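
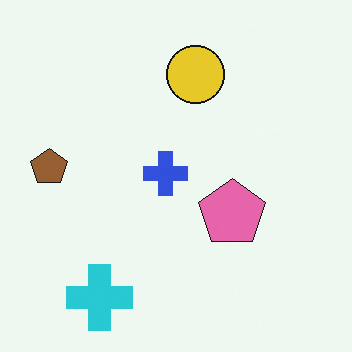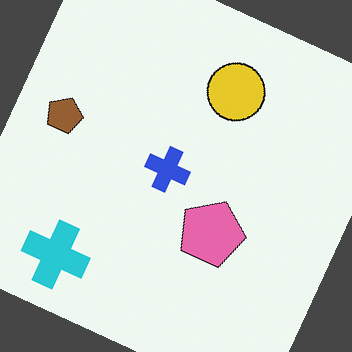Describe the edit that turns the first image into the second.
The transformation is: rotated clockwise by a moderate amount.

Every shape is tilted by the same angle and the image corners show triangular fill wedges — a whole-image rotation by a non-right angle.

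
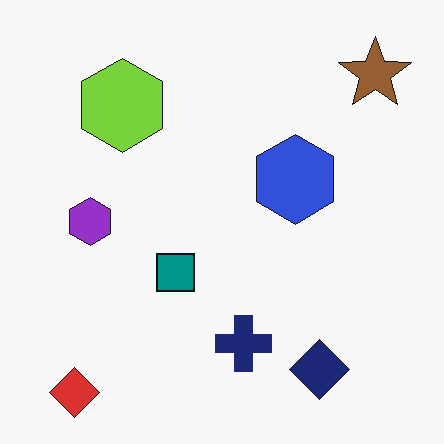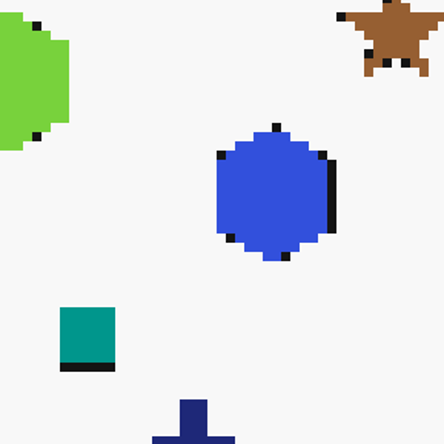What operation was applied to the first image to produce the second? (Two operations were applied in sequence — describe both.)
This is the original image pixelated into visible square blocks, then cropped to a modestly smaller region and rescaled.

Shapes are reduced to large square blocks; fine edges and outlines are lost — a downscale-then-upscale (mosaic) effect. The visible shapes are larger and the field of view is narrower; shapes near the original edges may be partly or wholly outside the frame — a crop-and-rescale.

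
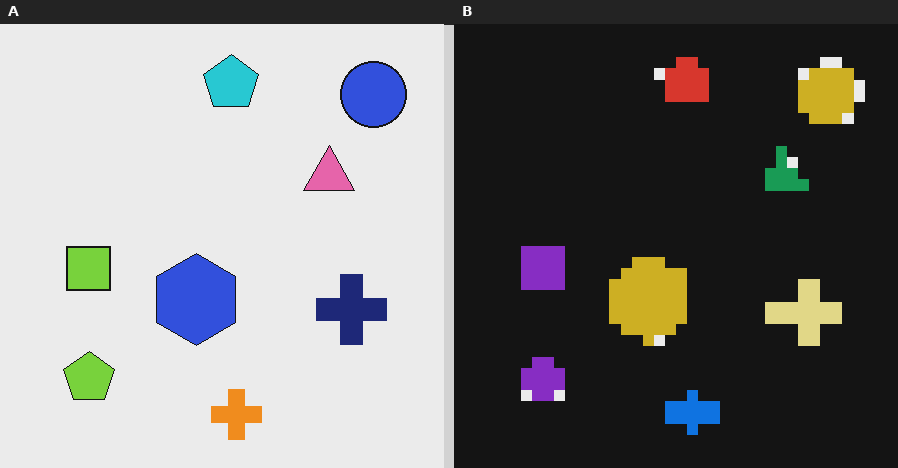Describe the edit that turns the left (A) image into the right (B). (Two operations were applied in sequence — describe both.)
It was coarsely pixelated, then color-inverted (negative).

Shapes are reduced to large square blocks; fine edges and outlines are lost — a downscale-then-upscale (mosaic) effect. The light background has become dark and every shape's color is its complement — a photographic negative.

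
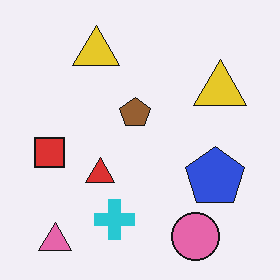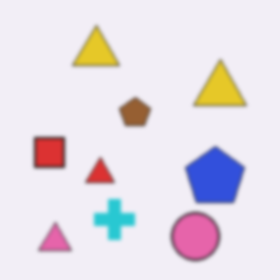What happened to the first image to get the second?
It was lightly blurred.

Shape edges and outlines are uniformly softened across the whole image.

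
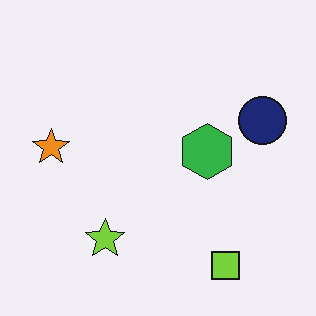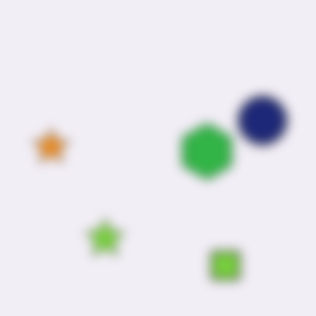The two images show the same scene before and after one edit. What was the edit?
The transformation is: heavily blurred.

Shape edges and outlines are uniformly softened across the whole image.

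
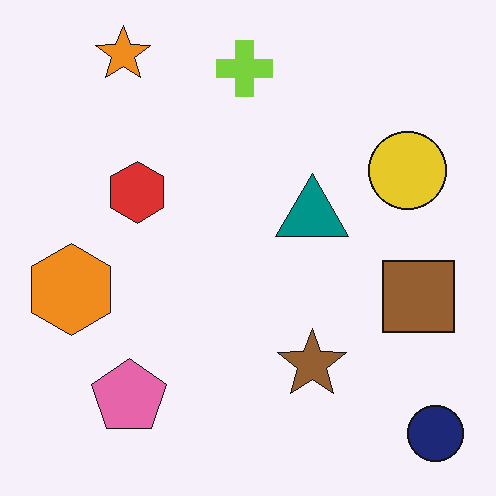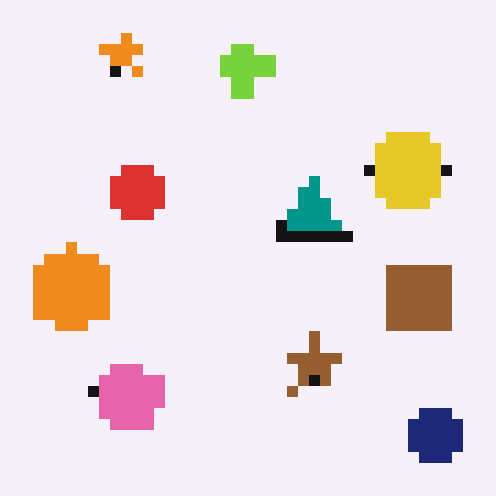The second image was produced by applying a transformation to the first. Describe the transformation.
The transformation is: coarsely pixelated.

Shapes are reduced to large square blocks; fine edges and outlines are lost — a downscale-then-upscale (mosaic) effect.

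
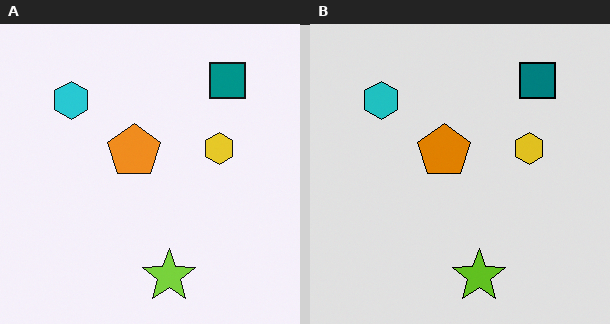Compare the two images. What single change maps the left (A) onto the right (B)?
The transformation is: moderately posterized.

Each flat color has snapped to a coarser quantized level — most visibly, the near-white background has dropped to a flat grey.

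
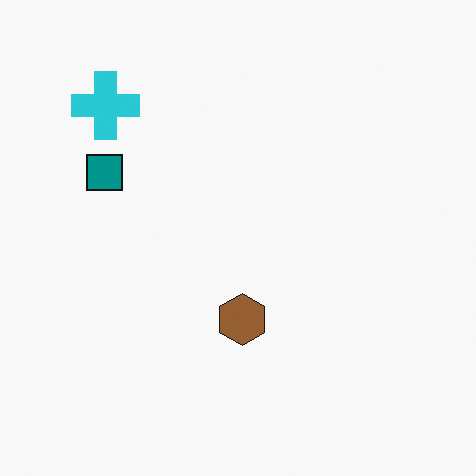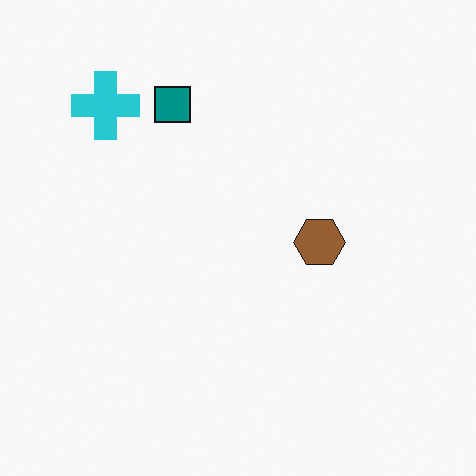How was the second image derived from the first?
It was transposed (reflected across the top-left ↔ bottom-right diagonal).

Shapes have swapped their row and column positions — what was in the top-right is now in the bottom-left — a diagonal reflection.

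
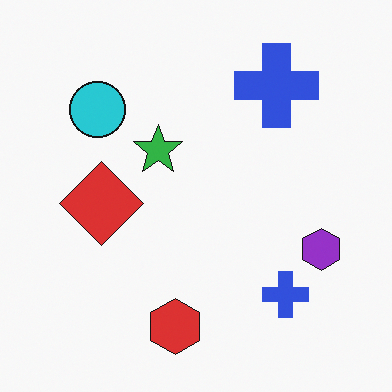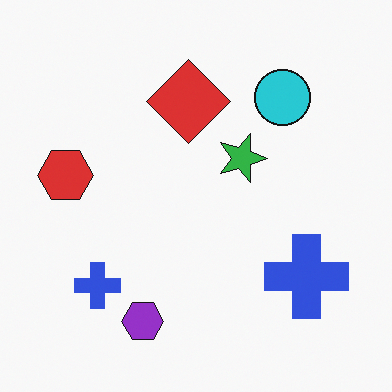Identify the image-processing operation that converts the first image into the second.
Rotated 90° clockwise.

The purple hexagon sits in the right of the first image and the bottom of the second — consistent with a whole-image 90° clockwise rotation.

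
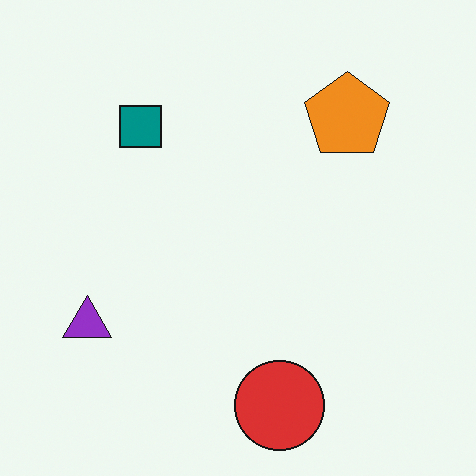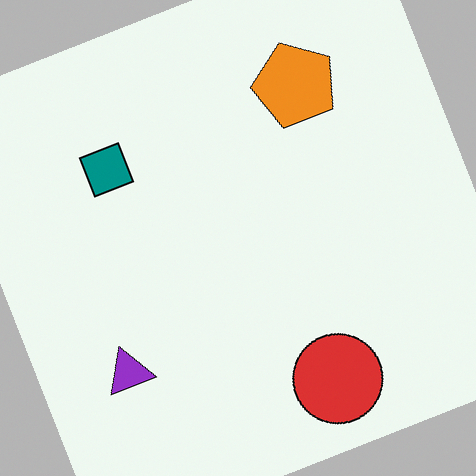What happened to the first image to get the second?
It was rotated counter-clockwise by a moderate amount.

Every shape is tilted by the same angle and the image corners show triangular fill wedges — a whole-image rotation by a non-right angle.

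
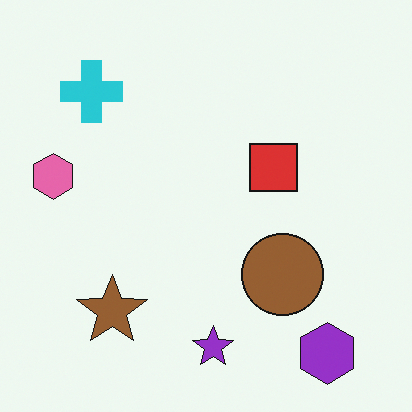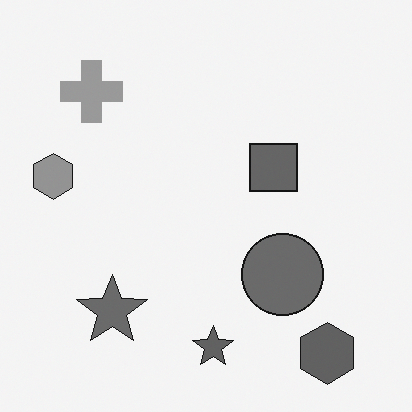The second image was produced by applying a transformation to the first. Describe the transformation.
This is the original image converted to grayscale.

All color is removed — every shape is now a shade of grey.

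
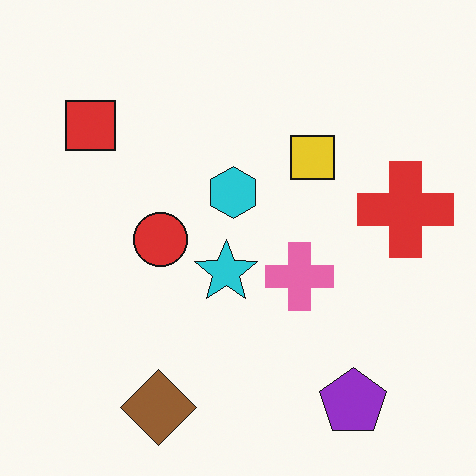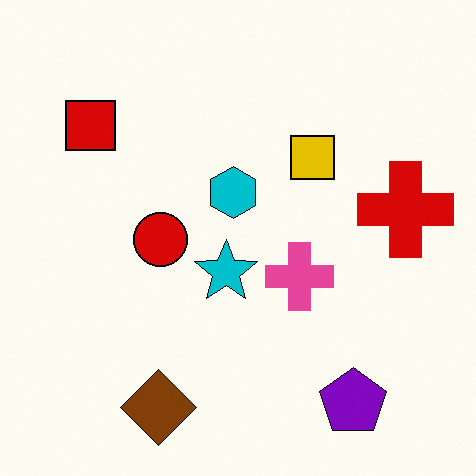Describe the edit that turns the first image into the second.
It was given slightly increased contrast.

Tones are pushed away from mid-grey across the whole image — a global contrast change.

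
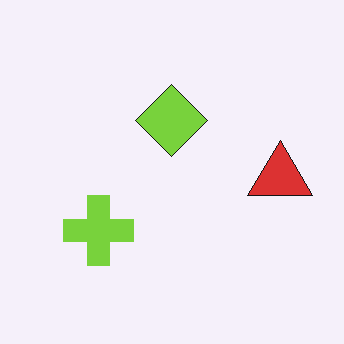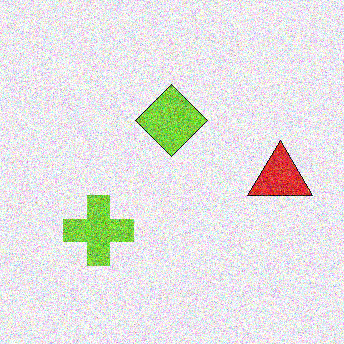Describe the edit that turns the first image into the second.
The image was degraded with strong gaussian noise.

Random speckle covers the whole image, including the flat background.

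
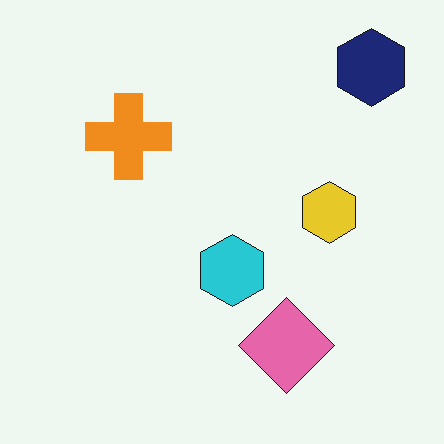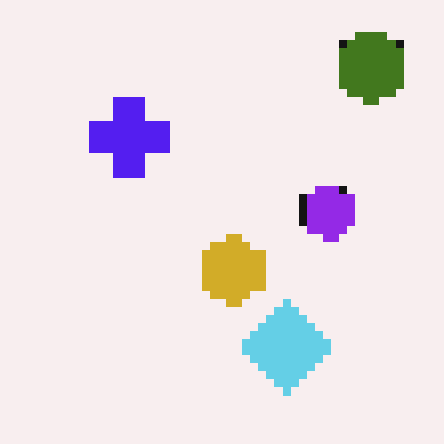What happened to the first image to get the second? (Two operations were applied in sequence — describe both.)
Hue-shifted by a large amount, then moderately pixelated.

Every shape's color has rotated by the same amount around the hue wheel — a uniform hue shift. Shapes are reduced to large square blocks; fine edges and outlines are lost — a downscale-then-upscale (mosaic) effect.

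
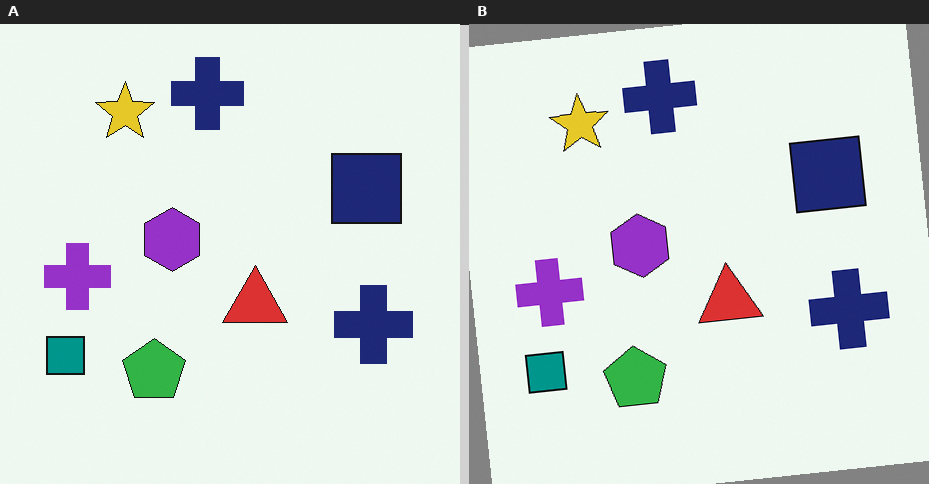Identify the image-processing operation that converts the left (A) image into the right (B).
The transformation is: rotated counter-clockwise by a slight angle.

Every shape is tilted by the same angle and the image corners show triangular fill wedges — a whole-image rotation by a non-right angle.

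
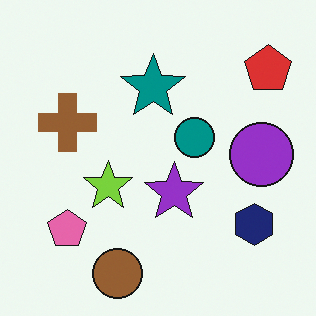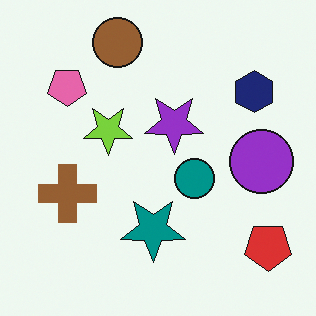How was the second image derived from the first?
This is the original image flipped vertically (top ↔ bottom).

The brown circle is in the bottom of the first image and the top of the second — shapes on opposite sides of the horizontal midline have swapped in a mirror flip.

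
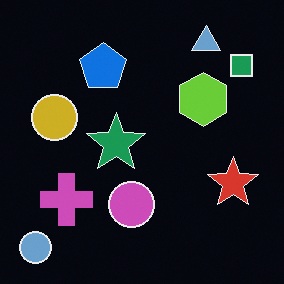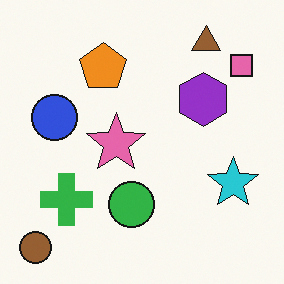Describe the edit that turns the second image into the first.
Color-inverted (negative).

The light background has become dark and every shape's color is its complement — a photographic negative.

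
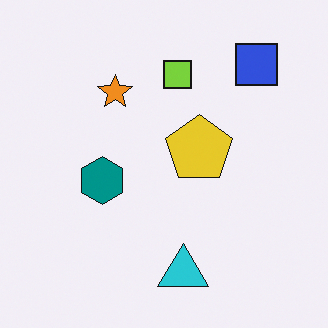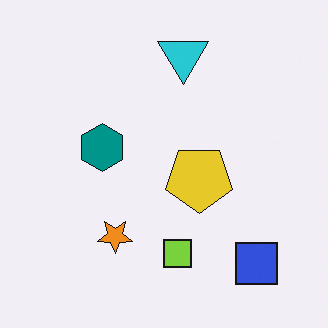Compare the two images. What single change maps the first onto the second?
The second image is the first flipped vertically (top ↔ bottom).

The cyan triangle is in the bottom of the first image and the top of the second — shapes on opposite sides of the horizontal midline have swapped in a mirror flip.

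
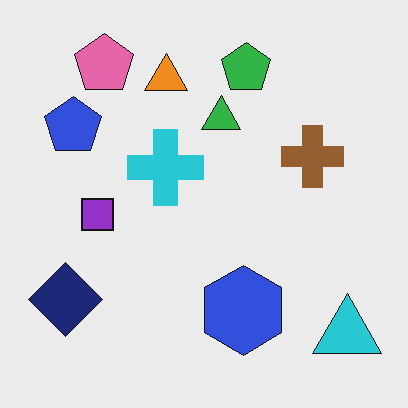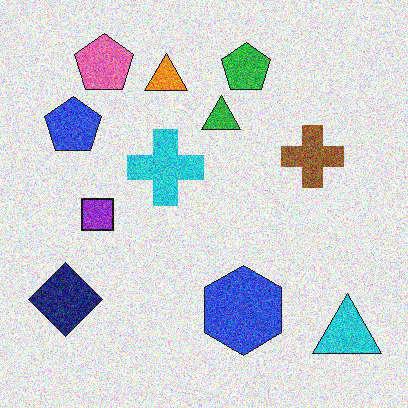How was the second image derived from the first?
Degraded with strong gaussian noise.

Random speckle covers the whole image, including the flat background.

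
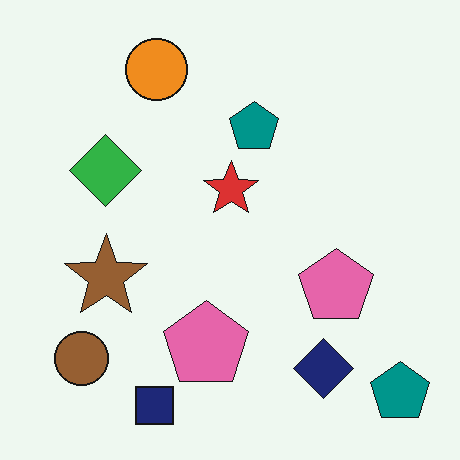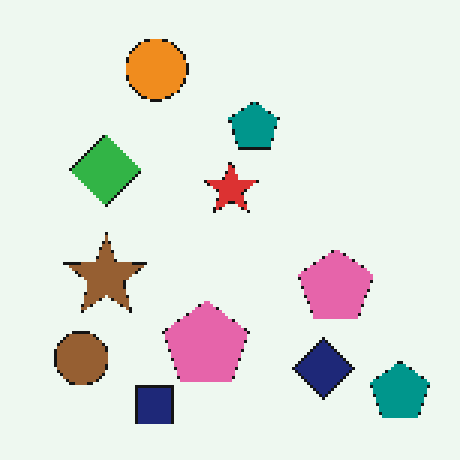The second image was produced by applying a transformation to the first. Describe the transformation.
The image was mildly pixelated.

Shapes are reduced to large square blocks; fine edges and outlines are lost — a downscale-then-upscale (mosaic) effect.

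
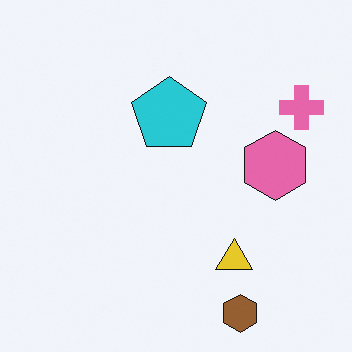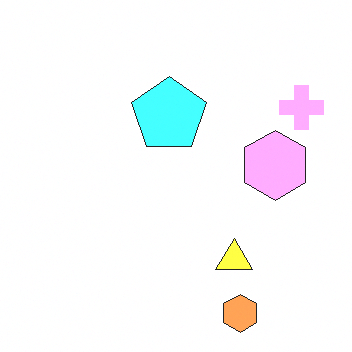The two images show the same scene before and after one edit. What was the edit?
It was brightened a lot.

Every pixel — background and shapes alike — is uniformly brightened.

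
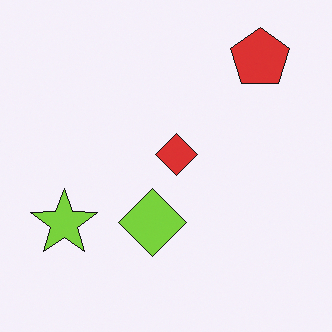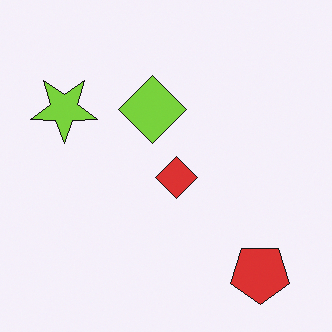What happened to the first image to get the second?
The second image is the first flipped vertically (top ↔ bottom).

The red pentagon is in the top-right of the first image and the bottom-right of the second — shapes on opposite sides of the horizontal midline have swapped in a mirror flip.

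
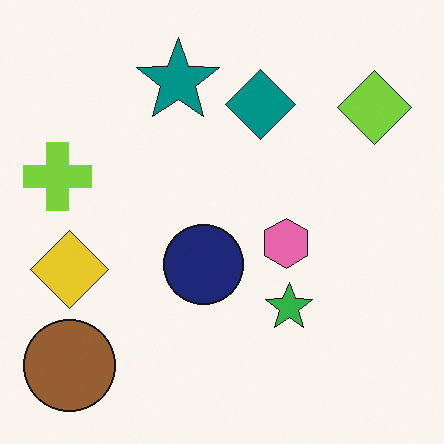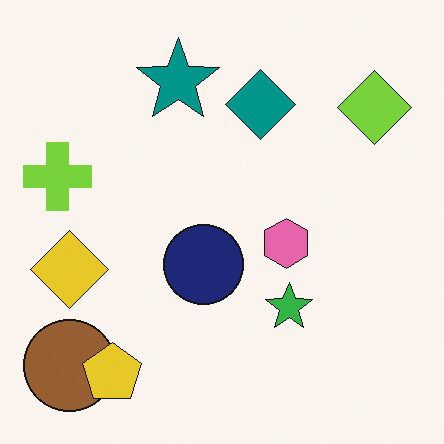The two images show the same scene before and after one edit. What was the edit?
The image was overlaid with an additional yellow pentagon.

A yellow pentagon appears in the second image that is absent from the first.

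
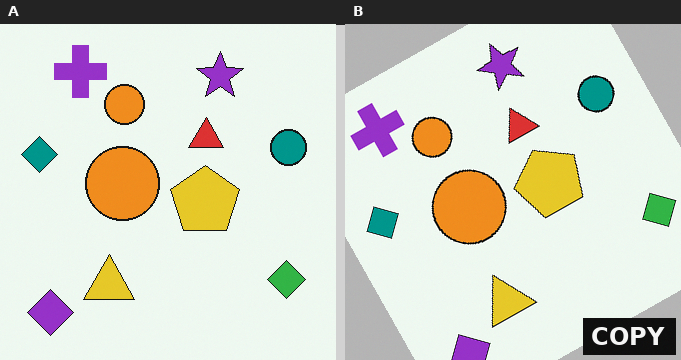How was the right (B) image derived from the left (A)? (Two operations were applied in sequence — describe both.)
The right (B) image is the left (A) rotated counter-clockwise by a moderate amount, then watermarked with the text "COPY" in the lower-right corner.

Every shape is tilted by the same angle and the image corners show triangular fill wedges — a whole-image rotation by a non-right angle. A dark label reading "COPY" appears in the lower-right corner.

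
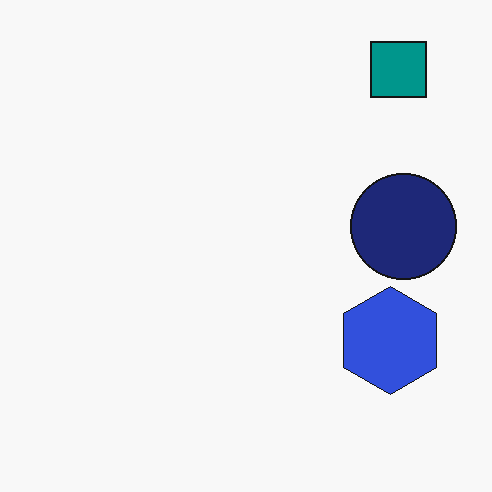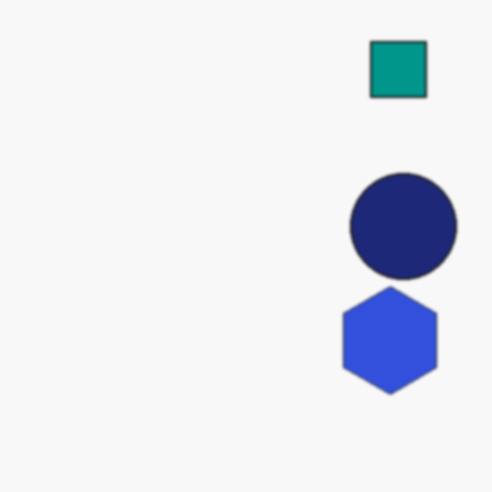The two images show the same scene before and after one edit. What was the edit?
It was given a subtle gaussian blur.

Shape edges and outlines are uniformly softened across the whole image.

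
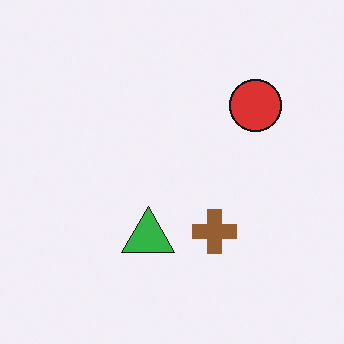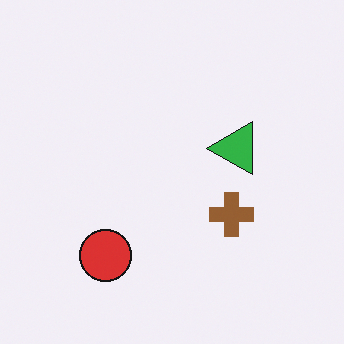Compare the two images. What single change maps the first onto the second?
This is the original image transposed (reflected across the top-left ↔ bottom-right diagonal).

Shapes have swapped their row and column positions — what was in the top-right is now in the bottom-left — a diagonal reflection.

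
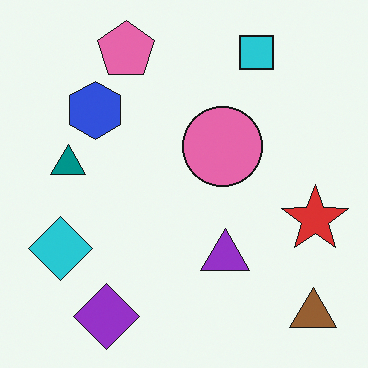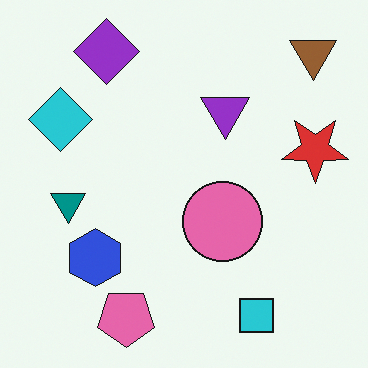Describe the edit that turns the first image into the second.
The second image is the first flipped vertically (top ↔ bottom).

The pink pentagon is in the top of the first image and the bottom of the second — shapes on opposite sides of the horizontal midline have swapped in a mirror flip.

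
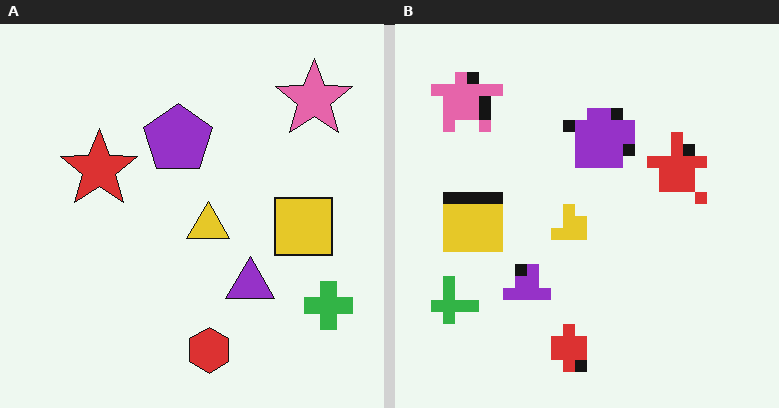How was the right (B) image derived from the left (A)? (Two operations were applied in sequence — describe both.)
The right (B) image is the left (A) heavily pixelated into large blocks, then flipped horizontally (left ↔ right).

Shapes are reduced to large square blocks; fine edges and outlines are lost — a downscale-then-upscale (mosaic) effect. The green cross is in the bottom-right of the left (A) image and the bottom-left of the right (B) — shapes on opposite sides of the vertical midline have swapped in a mirror flip.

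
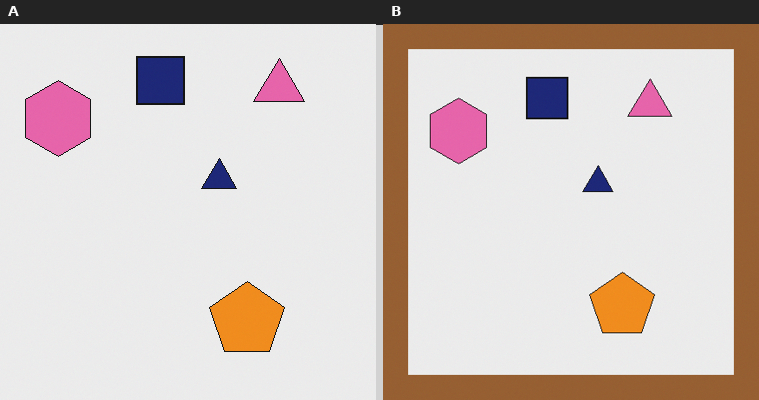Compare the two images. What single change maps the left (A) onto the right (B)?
Framed with a brown border.

A solid brown frame runs around the edge of the right (B) image, with the content slightly shrunk inside it.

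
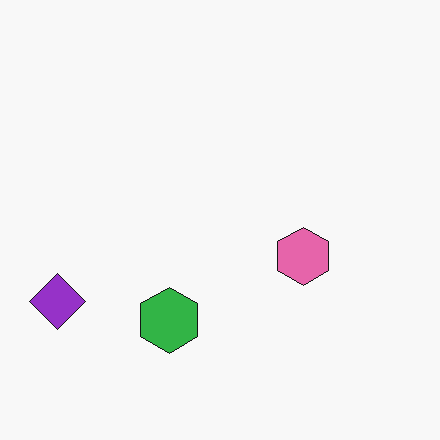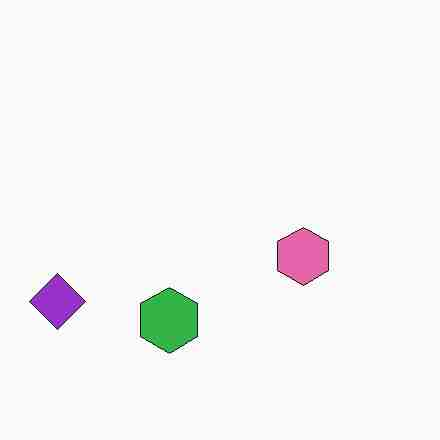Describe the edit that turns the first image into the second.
The second image is the first heavily JPEG-compressed with obvious blocking artifacts.

Blocky 8×8 compression artifacts appear around shape edges and the flat background shows ringing — characteristic JPEG degradation.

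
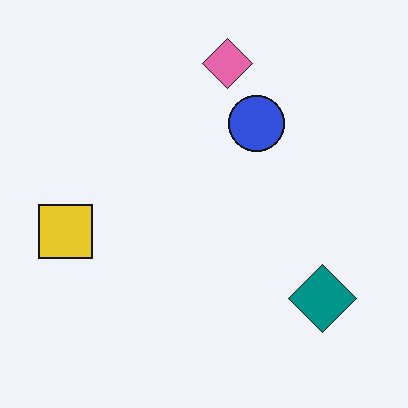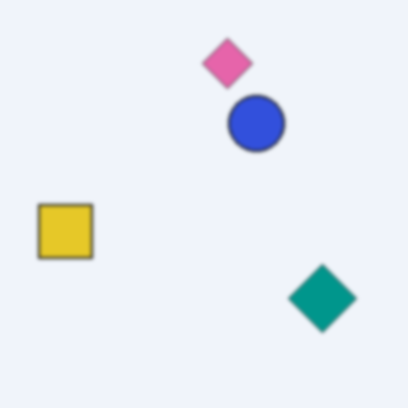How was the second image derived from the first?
This is the original image given a subtle gaussian blur.

Shape edges and outlines are uniformly softened across the whole image.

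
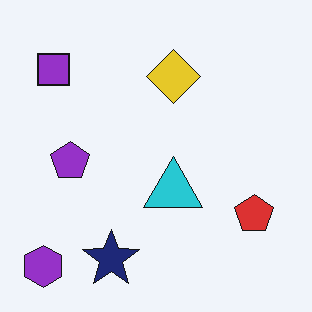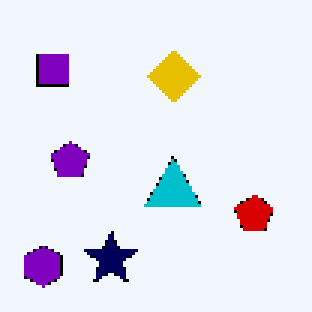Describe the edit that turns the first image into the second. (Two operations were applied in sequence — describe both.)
The image was given slightly increased contrast, then mildly pixelated.

Tones are pushed away from mid-grey across the whole image — a global contrast change. Shapes are reduced to large square blocks; fine edges and outlines are lost — a downscale-then-upscale (mosaic) effect.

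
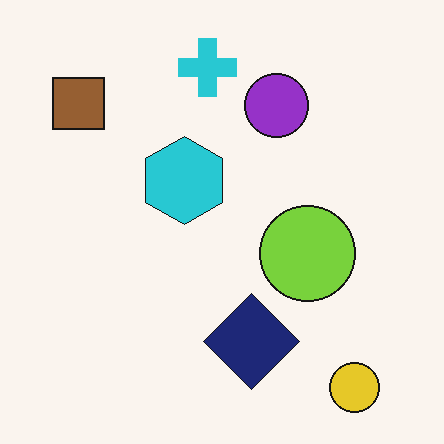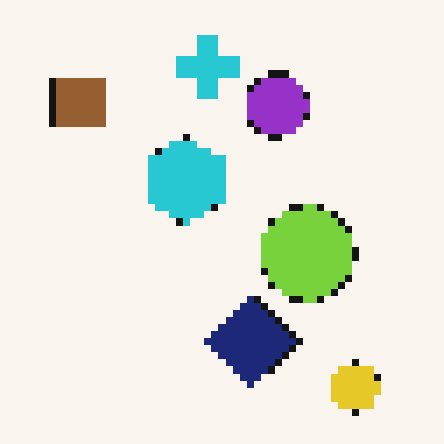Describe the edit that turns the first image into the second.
The image was moderately pixelated.

Shapes are reduced to large square blocks; fine edges and outlines are lost — a downscale-then-upscale (mosaic) effect.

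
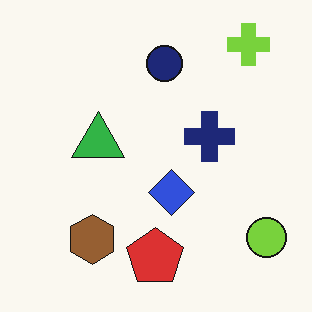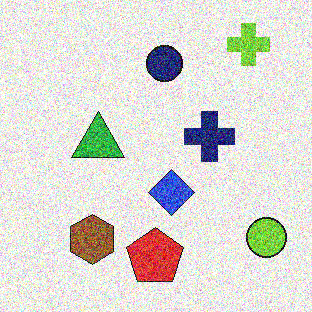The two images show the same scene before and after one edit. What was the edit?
Degraded with heavy additive noise.

Random speckle covers the whole image, including the flat background.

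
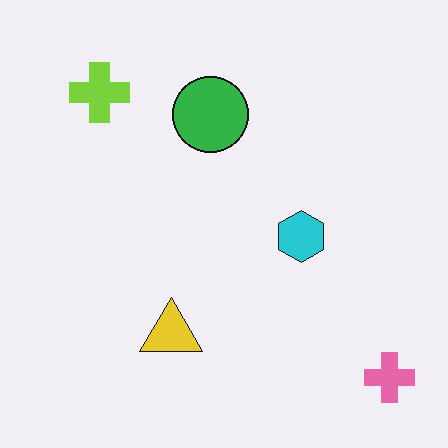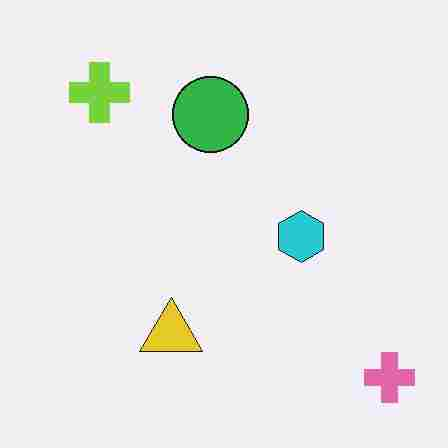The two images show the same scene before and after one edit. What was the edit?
The second image is the first heavily JPEG-compressed with obvious blocking artifacts.

Blocky 8×8 compression artifacts appear around shape edges and the flat background shows ringing — characteristic JPEG degradation.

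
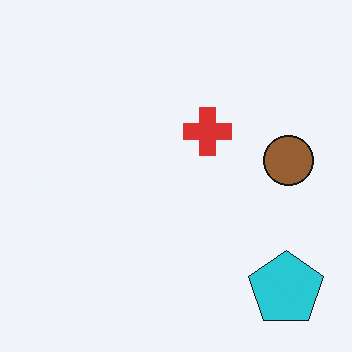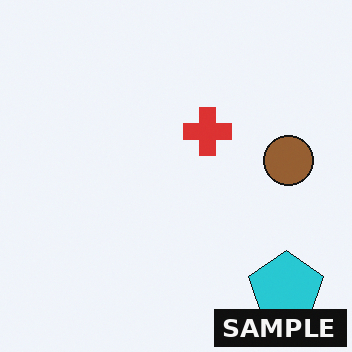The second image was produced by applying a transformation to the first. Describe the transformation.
The second image is the first watermarked with the text "SAMPLE" in the lower-right corner.

A dark label reading "SAMPLE" appears in the lower-right corner.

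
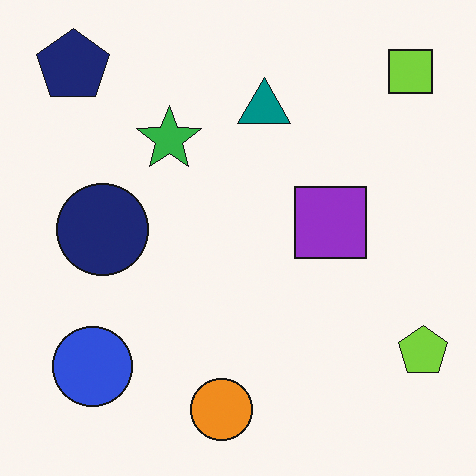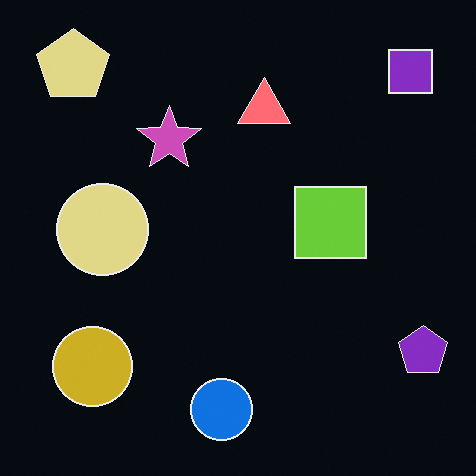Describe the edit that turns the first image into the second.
Color-inverted (negative).

The light background has become dark and every shape's color is its complement — a photographic negative.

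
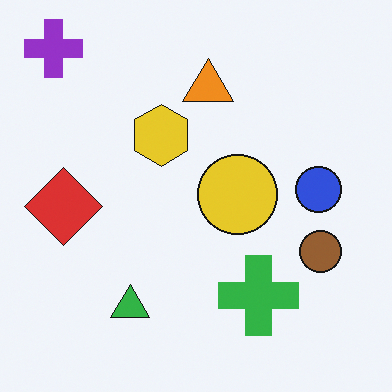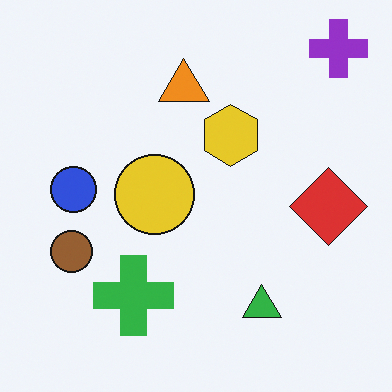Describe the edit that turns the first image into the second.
The second image is the first flipped horizontally (left ↔ right).

The purple cross is in the top-left of the first image and the top-right of the second — shapes on opposite sides of the vertical midline have swapped in a mirror flip.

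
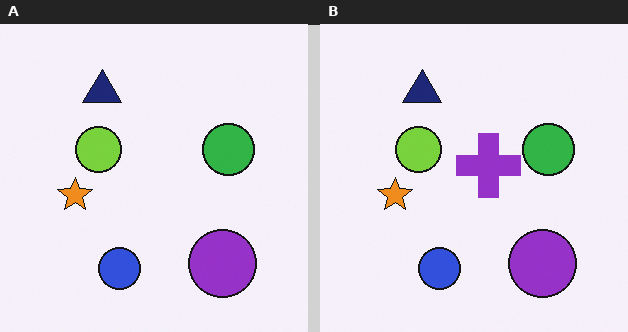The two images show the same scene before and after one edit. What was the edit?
The right (B) image is the left (A) overlaid with an additional purple cross.

A purple cross appears in the right (B) image that is absent from the left (A).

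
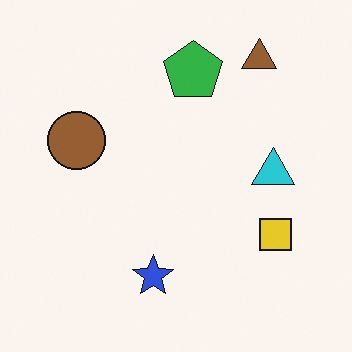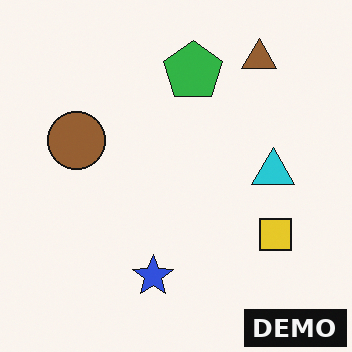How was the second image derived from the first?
The image was watermarked with the text "DEMO" in the lower-right corner.

A dark label reading "DEMO" appears in the lower-right corner.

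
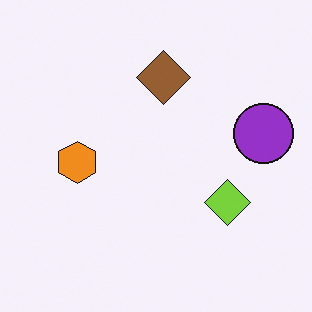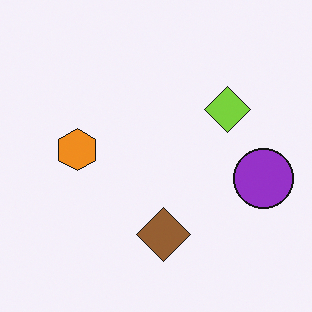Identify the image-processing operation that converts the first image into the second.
The transformation is: flipped vertically (top ↔ bottom).

The brown diamond is in the top of the first image and the bottom of the second — shapes on opposite sides of the horizontal midline have swapped in a mirror flip.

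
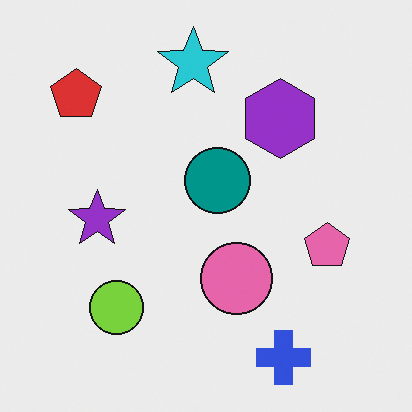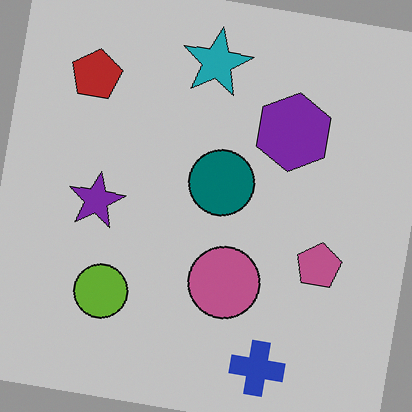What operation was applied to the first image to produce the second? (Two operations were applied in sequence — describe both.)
The second image is the first rotated clockwise by a small amount, then darkened a little.

Every shape is tilted by the same angle and the image corners show triangular fill wedges — a whole-image rotation by a non-right angle. Every pixel — background and shapes alike — is uniformly darkened.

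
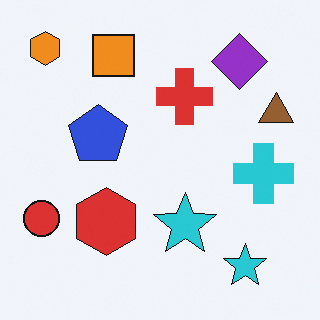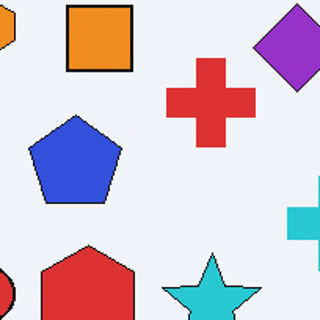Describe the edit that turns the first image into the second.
This is the original image cropped slightly and scaled back up.

The visible shapes are larger and the field of view is narrower; shapes near the original edges may be partly or wholly outside the frame — a crop-and-rescale.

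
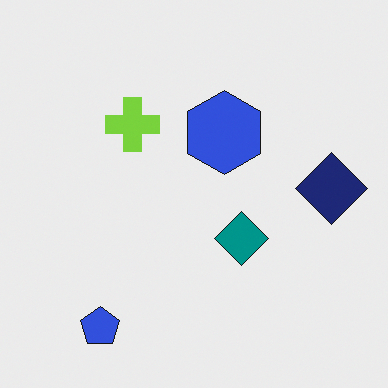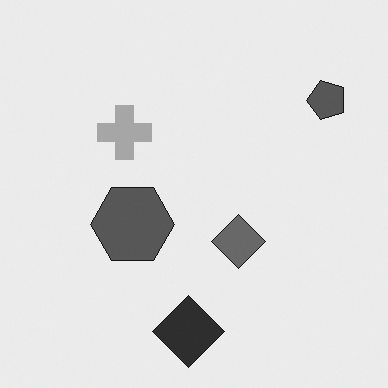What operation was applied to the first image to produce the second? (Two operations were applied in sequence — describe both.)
This is the original image converted to grayscale, then transposed (reflected across the top-left ↔ bottom-right diagonal).

All color is removed — every shape is now a shade of grey. Shapes have swapped their row and column positions — what was in the top-right is now in the bottom-left — a diagonal reflection.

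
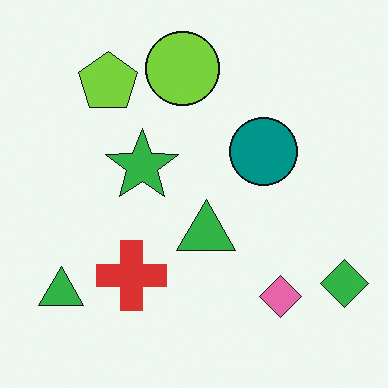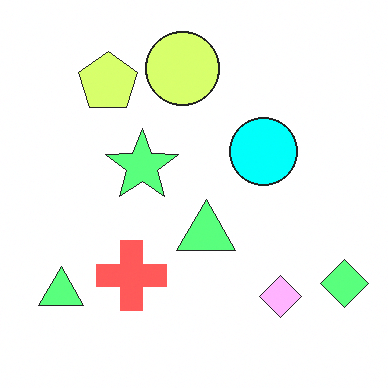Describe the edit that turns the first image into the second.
The second image is the first brightened a lot.

Every pixel — background and shapes alike — is uniformly brightened.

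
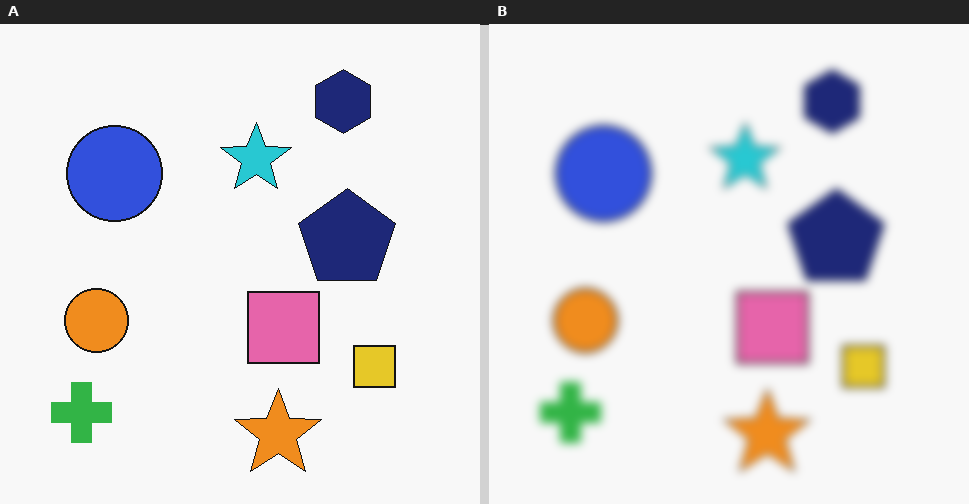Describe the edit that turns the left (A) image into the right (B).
It was moderately blurred.

Shape edges and outlines are uniformly softened across the whole image.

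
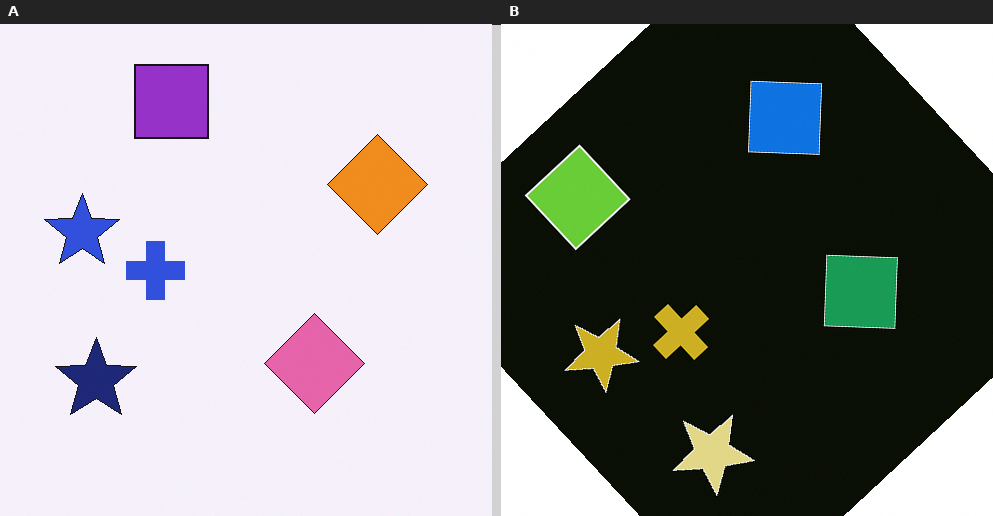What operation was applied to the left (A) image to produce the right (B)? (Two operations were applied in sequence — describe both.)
Rotated counter-clockwise by a large amount — several tens of degrees, then color-inverted (negative).

Every shape is tilted by the same angle and the image corners show triangular fill wedges — a whole-image rotation by a non-right angle. The light background has become dark and every shape's color is its complement — a photographic negative.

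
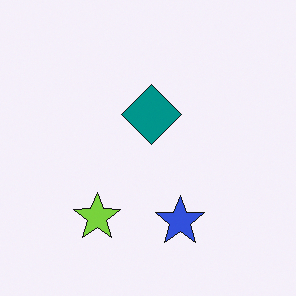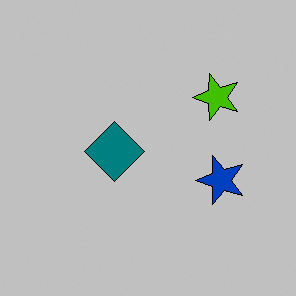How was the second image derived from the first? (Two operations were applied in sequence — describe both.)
The image was transposed (reflected across the top-left ↔ bottom-right diagonal), then aggressively posterized.

Shapes have swapped their row and column positions — what was in the top-right is now in the bottom-left — a diagonal reflection. Each flat color has snapped to a coarser quantized level — most visibly, the near-white background has dropped to a flat grey.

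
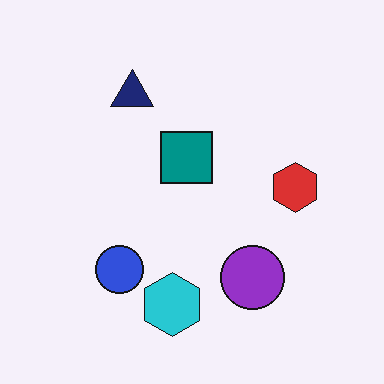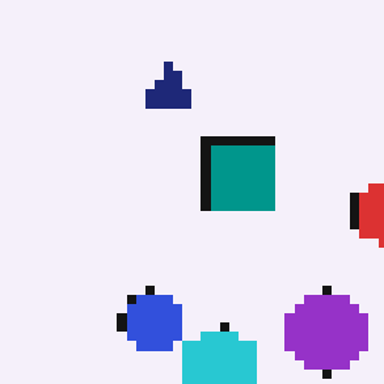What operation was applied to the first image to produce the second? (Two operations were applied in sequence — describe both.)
This is the original image moderately pixelated, then cropped to a modestly smaller region and rescaled.

Shapes are reduced to large square blocks; fine edges and outlines are lost — a downscale-then-upscale (mosaic) effect. The visible shapes are larger and the field of view is narrower; shapes near the original edges may be partly or wholly outside the frame — a crop-and-rescale.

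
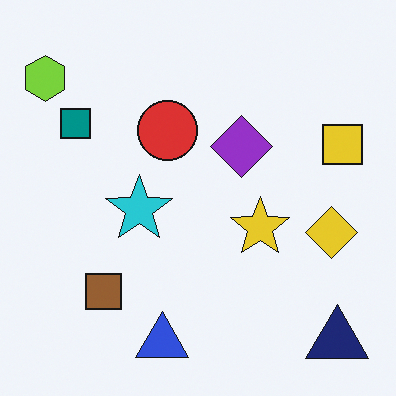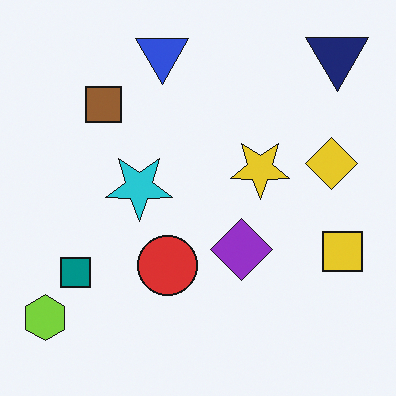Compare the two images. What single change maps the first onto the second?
The second image is the first flipped vertically (top ↔ bottom).

The blue triangle is in the bottom of the first image and the top of the second — shapes on opposite sides of the horizontal midline have swapped in a mirror flip.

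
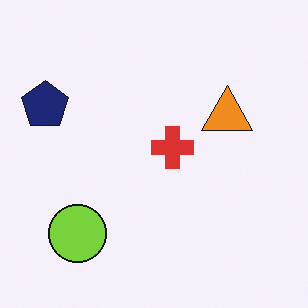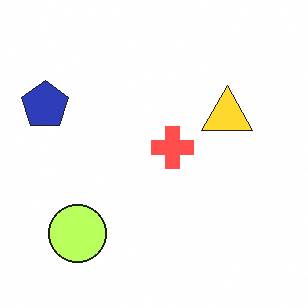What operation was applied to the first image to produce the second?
The transformation is: brightened a lot.

Every pixel — background and shapes alike — is uniformly brightened.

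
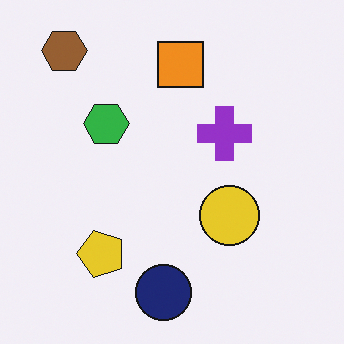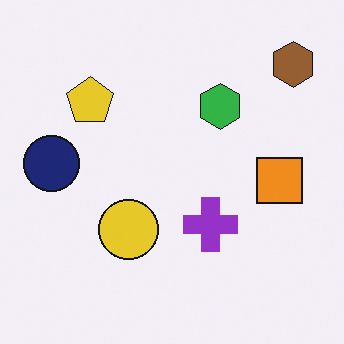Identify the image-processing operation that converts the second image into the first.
The first image is the second rotated 90° counter-clockwise.

The brown hexagon sits in the top-right of the second image and the top-left of the first — consistent with a whole-image 90° counter-clockwise rotation.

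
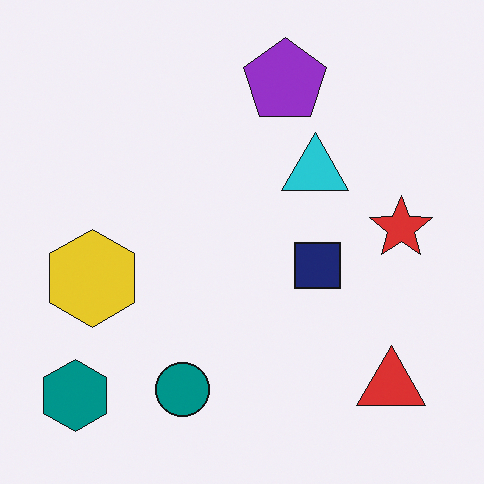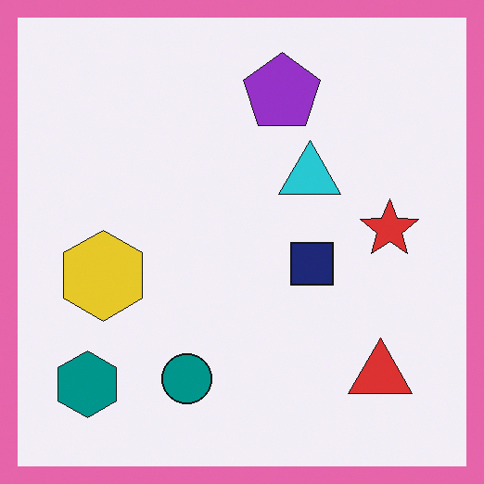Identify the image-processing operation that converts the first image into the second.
The transformation is: framed with a pink border.

A solid pink frame runs around the edge of the second image, with the content slightly shrunk inside it.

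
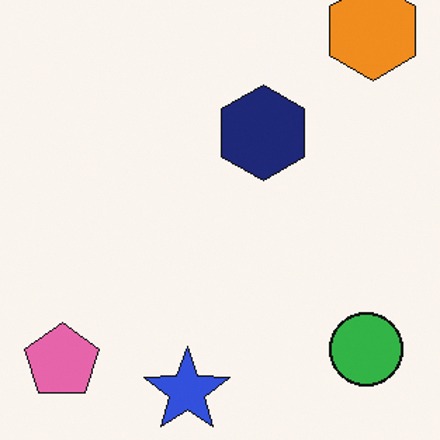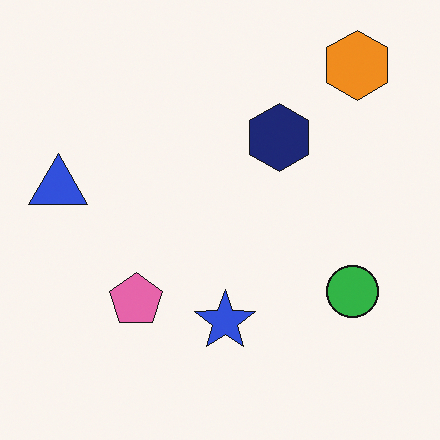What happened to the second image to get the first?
The image was cropped slightly and scaled back up.

The visible shapes are larger and the field of view is narrower; shapes near the original edges may be partly or wholly outside the frame — a crop-and-rescale.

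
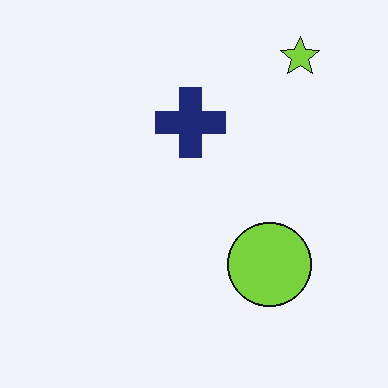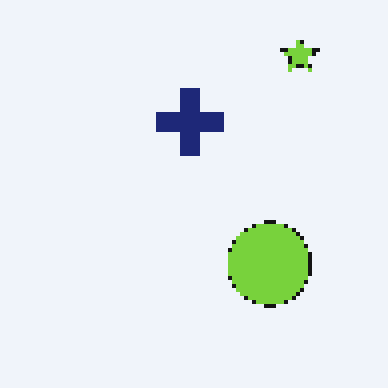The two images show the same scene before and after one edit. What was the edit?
The second image is the first mildly pixelated.

Shapes are reduced to large square blocks; fine edges and outlines are lost — a downscale-then-upscale (mosaic) effect.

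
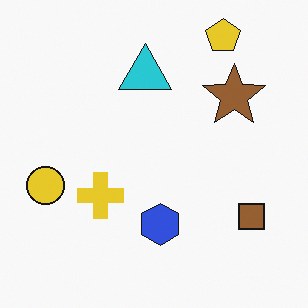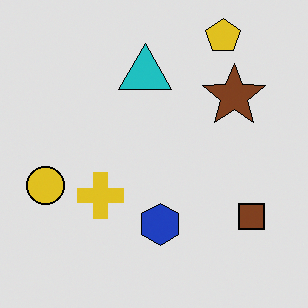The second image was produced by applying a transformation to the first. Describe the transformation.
The second image is the first posterized to a reduced palette.

Each flat color has snapped to a coarser quantized level — most visibly, the near-white background has dropped to a flat grey.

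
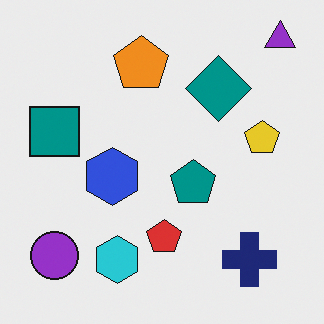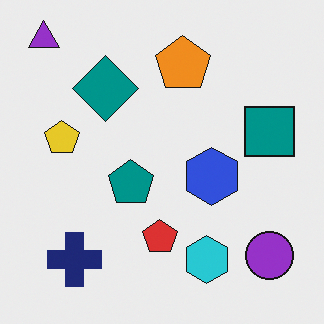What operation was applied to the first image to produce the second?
This is the original image flipped horizontally (left ↔ right).

The purple triangle is in the top-right of the first image and the top-left of the second — shapes on opposite sides of the vertical midline have swapped in a mirror flip.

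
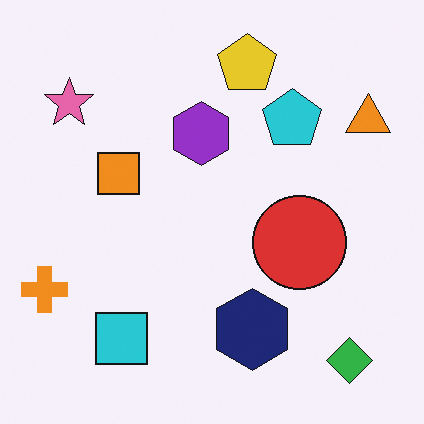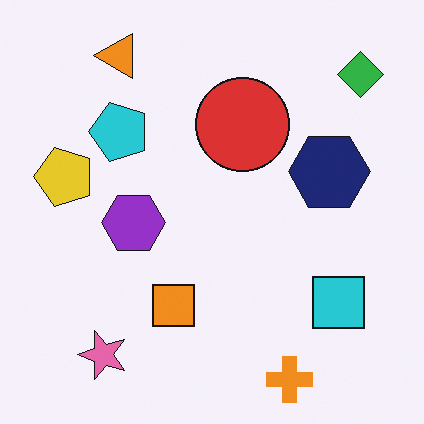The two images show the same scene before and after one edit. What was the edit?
Rotated 90° counter-clockwise.

The green diamond sits in the bottom-right of the first image and the top-right of the second — consistent with a whole-image 90° counter-clockwise rotation.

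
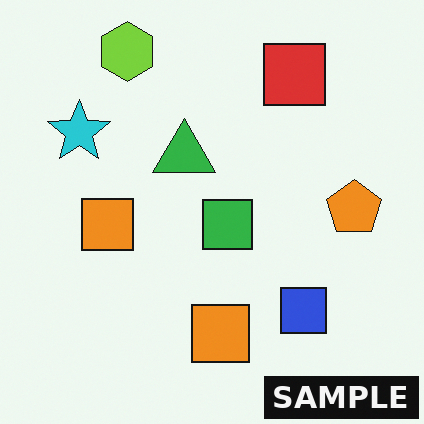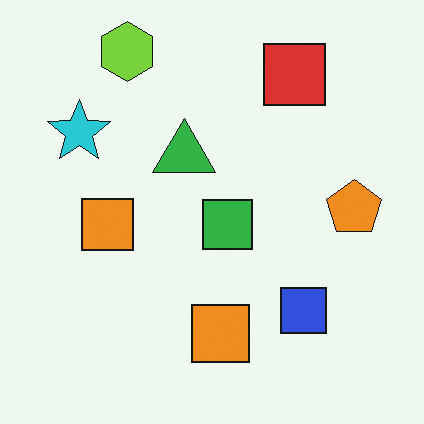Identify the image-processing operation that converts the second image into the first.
The first image is the second watermarked with the text "SAMPLE" in the lower-right corner.

A dark label reading "SAMPLE" appears in the lower-right corner.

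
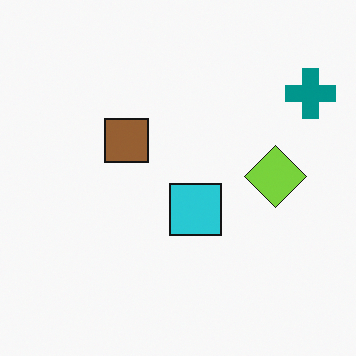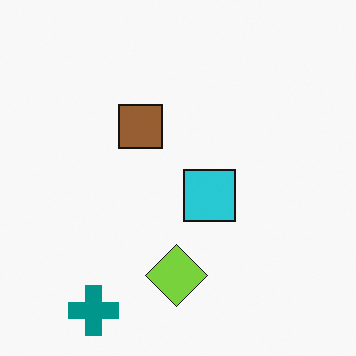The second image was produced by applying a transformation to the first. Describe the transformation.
The transformation is: transposed (reflected across the top-left ↔ bottom-right diagonal).

Shapes have swapped their row and column positions — what was in the top-right is now in the bottom-left — a diagonal reflection.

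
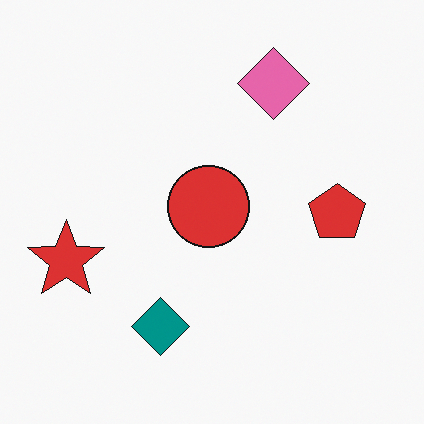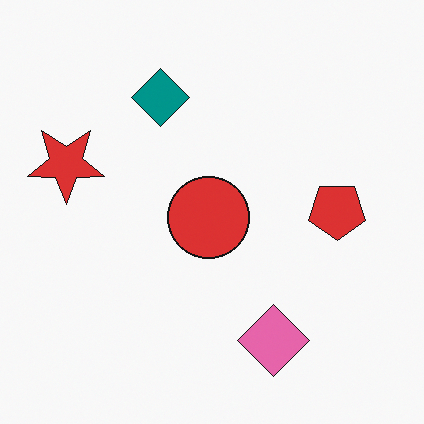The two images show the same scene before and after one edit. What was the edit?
Flipped vertically (top ↔ bottom).

The pink diamond is in the top of the first image and the bottom of the second — shapes on opposite sides of the horizontal midline have swapped in a mirror flip.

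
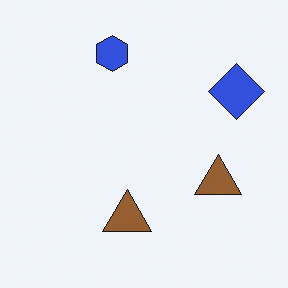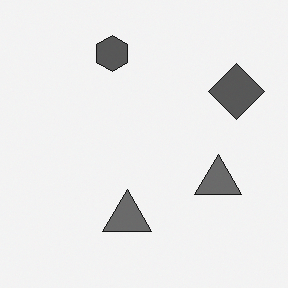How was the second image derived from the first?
It was converted to grayscale.

All color is removed — every shape is now a shade of grey.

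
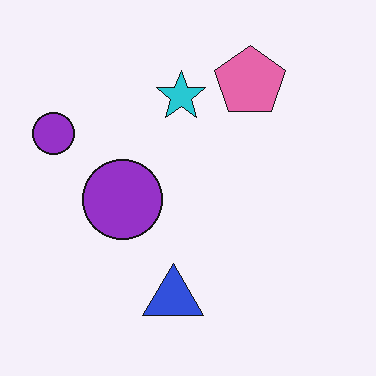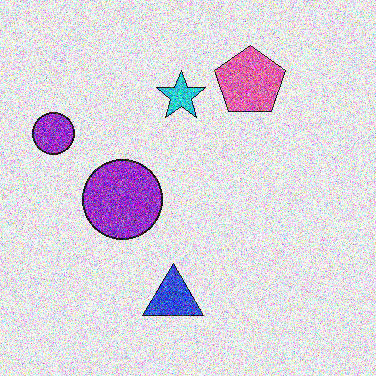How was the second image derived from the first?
The image was degraded with strong gaussian noise.

Random speckle covers the whole image, including the flat background.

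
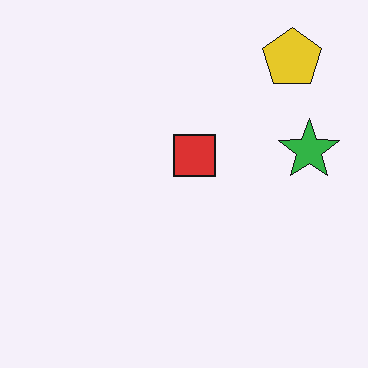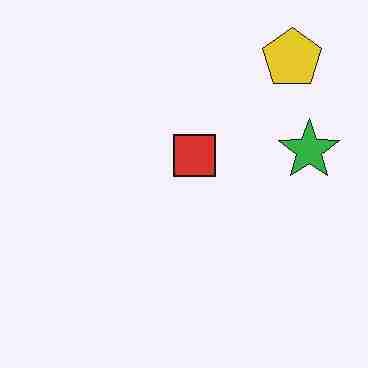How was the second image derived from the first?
This is the original image degraded with heavy JPEG compression.

Blocky 8×8 compression artifacts appear around shape edges and the flat background shows ringing — characteristic JPEG degradation.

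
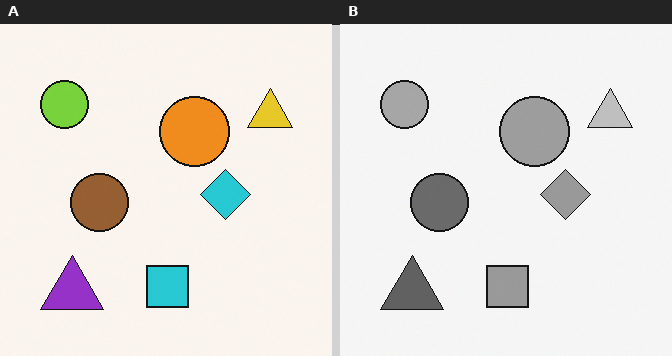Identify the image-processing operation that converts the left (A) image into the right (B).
The transformation is: converted to grayscale.

All color is removed — every shape is now a shade of grey.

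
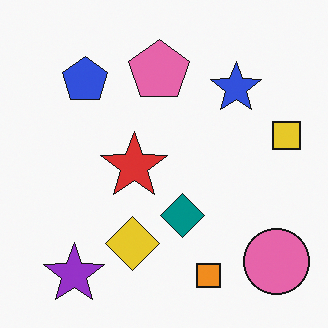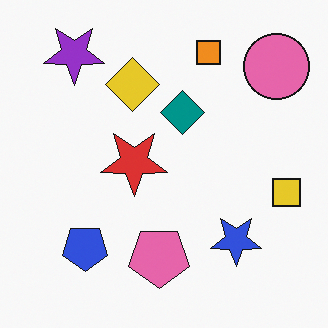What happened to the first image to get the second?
This is the original image flipped vertically (top ↔ bottom).

The orange square is in the bottom of the first image and the top of the second — shapes on opposite sides of the horizontal midline have swapped in a mirror flip.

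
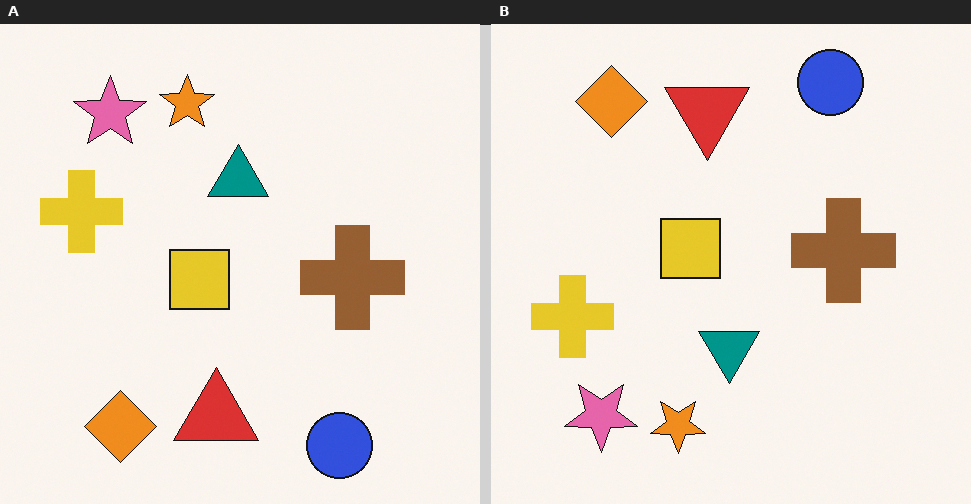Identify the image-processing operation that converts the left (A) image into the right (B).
The right (B) image is the left (A) flipped vertically (top ↔ bottom).

The blue circle is in the bottom-right of the left (A) image and the top-right of the right (B) — shapes on opposite sides of the horizontal midline have swapped in a mirror flip.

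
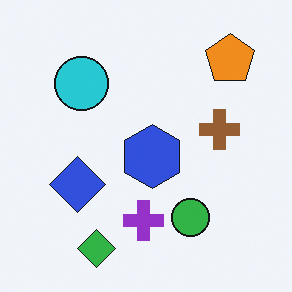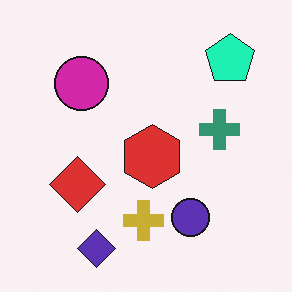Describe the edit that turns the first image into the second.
The transformation is: hue-shifted by a moderate amount.

Every shape's color has rotated by the same amount around the hue wheel — a uniform hue shift.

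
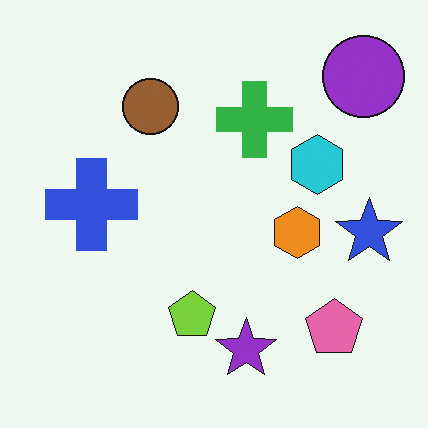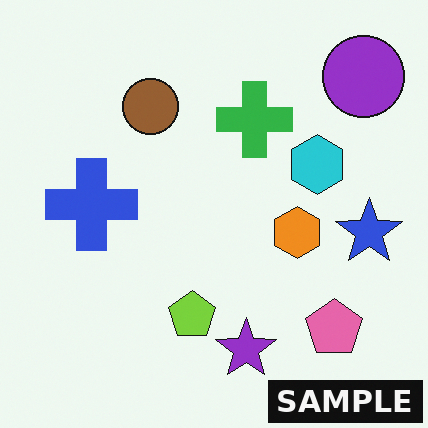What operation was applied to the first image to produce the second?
The transformation is: watermarked with the text "SAMPLE" in the lower-right corner.

A dark label reading "SAMPLE" appears in the lower-right corner.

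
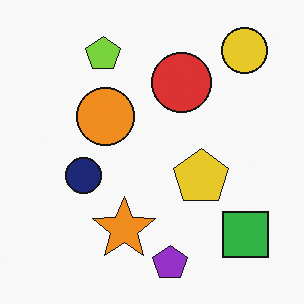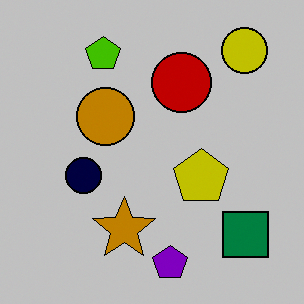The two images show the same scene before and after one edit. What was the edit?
It was heavily posterized to just a handful of flat colors.

Each flat color has snapped to a coarser quantized level — most visibly, the near-white background has dropped to a flat grey.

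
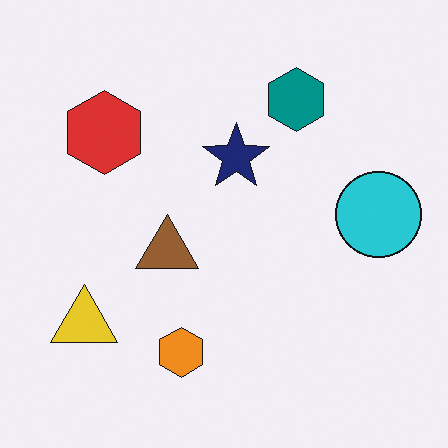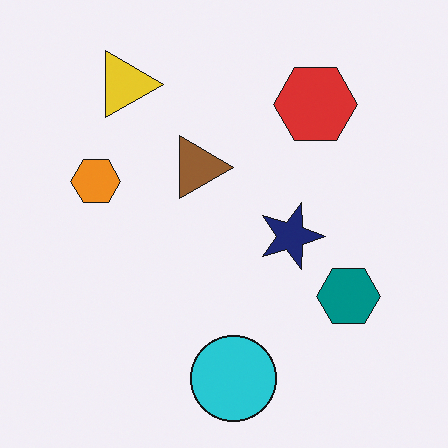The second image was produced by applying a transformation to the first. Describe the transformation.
The second image is the first rotated 90° clockwise.

The yellow triangle sits in the bottom-left of the first image and the top-left of the second — consistent with a whole-image 90° clockwise rotation.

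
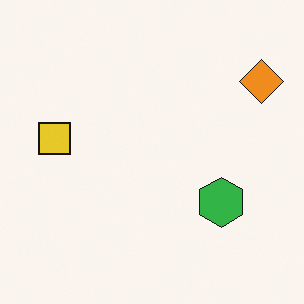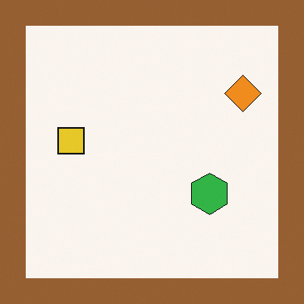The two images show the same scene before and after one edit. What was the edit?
This is the original image framed with a brown border.

A solid brown frame runs around the edge of the second image, with the content slightly shrunk inside it.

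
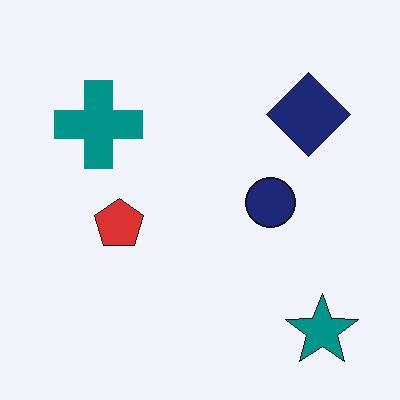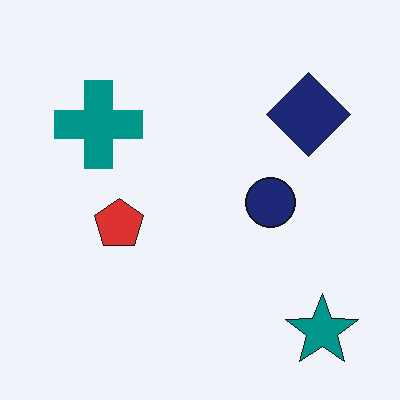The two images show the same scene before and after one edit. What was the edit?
This is the original image given moderate JPEG compression.

Blocky 8×8 compression artifacts appear around shape edges and the flat background shows ringing — characteristic JPEG degradation.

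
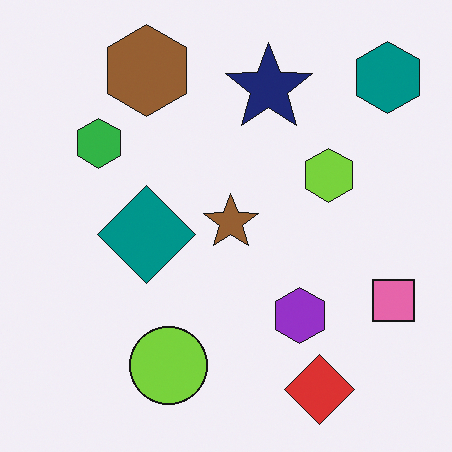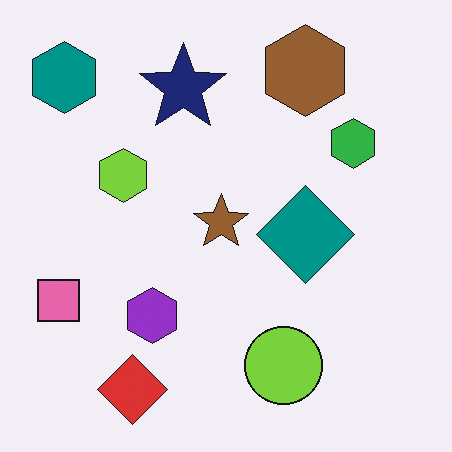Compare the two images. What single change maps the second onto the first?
Flipped horizontally (left ↔ right).

The pink square is in the left of the second image and the right of the first — shapes on opposite sides of the vertical midline have swapped in a mirror flip.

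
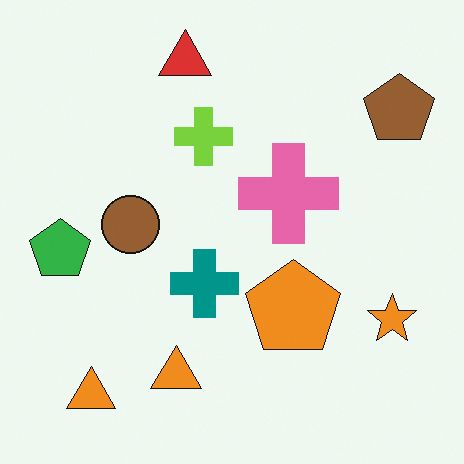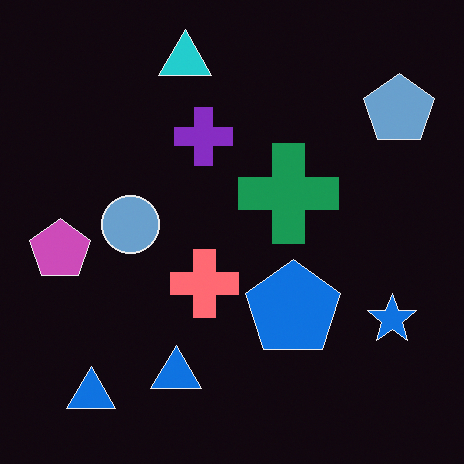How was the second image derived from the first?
This is the original image color-inverted (negative).

The light background has become dark and every shape's color is its complement — a photographic negative.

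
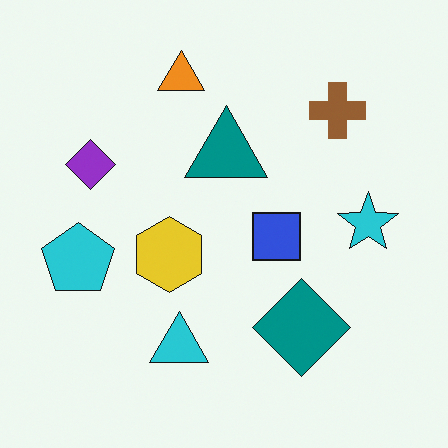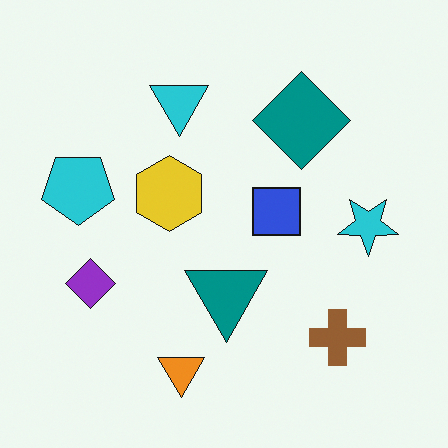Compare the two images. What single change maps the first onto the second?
The transformation is: flipped vertically (top ↔ bottom).

The orange triangle is in the top of the first image and the bottom of the second — shapes on opposite sides of the horizontal midline have swapped in a mirror flip.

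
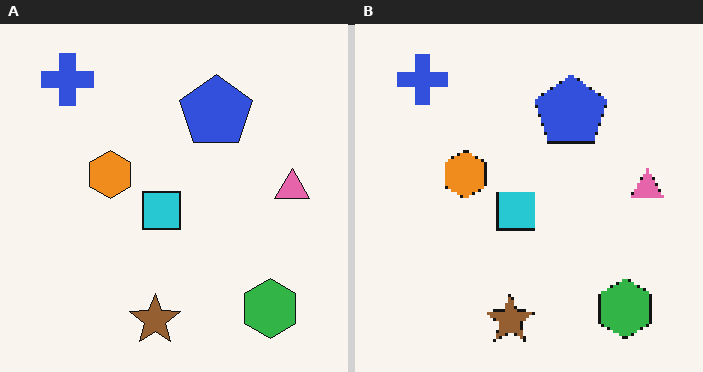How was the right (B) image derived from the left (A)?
This is the original image mildly pixelated.

Shapes are reduced to large square blocks; fine edges and outlines are lost — a downscale-then-upscale (mosaic) effect.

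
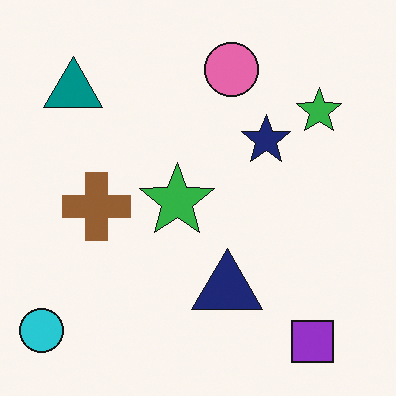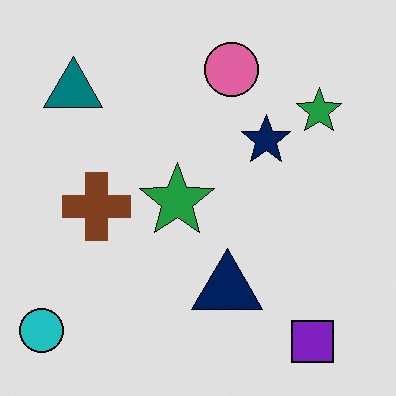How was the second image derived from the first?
This is the original image posterized to a reduced palette.

Each flat color has snapped to a coarser quantized level — most visibly, the near-white background has dropped to a flat grey.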